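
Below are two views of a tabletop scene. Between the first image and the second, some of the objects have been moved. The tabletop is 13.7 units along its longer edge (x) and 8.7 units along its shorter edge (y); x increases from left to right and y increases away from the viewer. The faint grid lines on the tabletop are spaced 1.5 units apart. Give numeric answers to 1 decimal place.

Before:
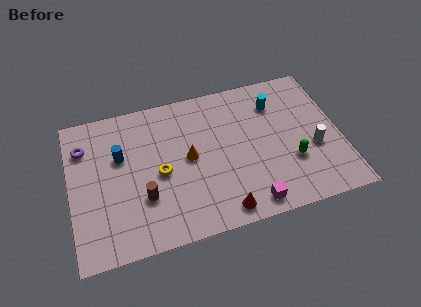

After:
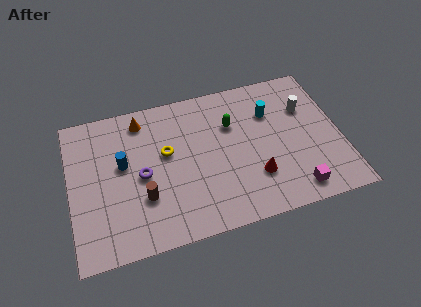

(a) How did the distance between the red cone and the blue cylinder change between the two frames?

+0.4

They were about 6.6 units apart before and 7.0 after — 0.4 units further apart.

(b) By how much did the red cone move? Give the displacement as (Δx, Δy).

(1.8, 1.5)

The red cone started near (7.4, 1.0) and ended near (9.2, 2.5).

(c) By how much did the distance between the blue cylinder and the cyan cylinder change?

-0.4

They were about 8.1 units apart before and 7.7 after — 0.4 units closer together.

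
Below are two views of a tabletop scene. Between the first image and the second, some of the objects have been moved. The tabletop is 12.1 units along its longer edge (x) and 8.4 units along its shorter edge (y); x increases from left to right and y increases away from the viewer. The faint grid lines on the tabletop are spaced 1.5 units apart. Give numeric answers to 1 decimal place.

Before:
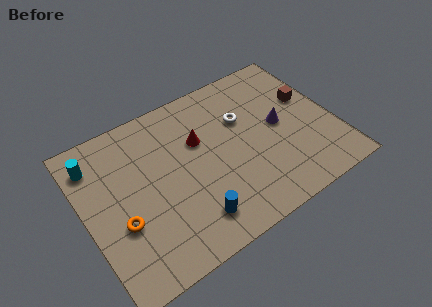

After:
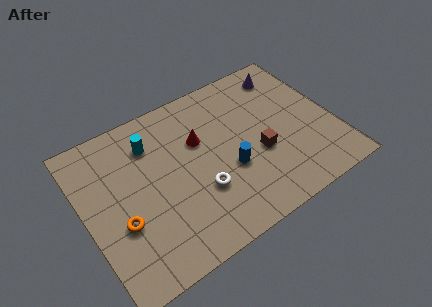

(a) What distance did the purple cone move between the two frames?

2.8

From (9.5, 4.3) to (10.4, 7.0), the purple cone covered √(0.9² + 2.7²) ≈ 2.8 units.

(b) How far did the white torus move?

3.7

From (7.9, 5.5) to (5.3, 2.8), the white torus covered √(2.6² + 2.7²) ≈ 3.7 units.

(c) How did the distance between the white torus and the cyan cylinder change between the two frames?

-3.2

Before: roughly 7.2 units apart; after: 4.0. That's 3.2 units closer together.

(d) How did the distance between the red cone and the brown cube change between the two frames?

-2.1

Before: roughly 5.4 units apart; after: 3.3. That's 2.1 units closer together.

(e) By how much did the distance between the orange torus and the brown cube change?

-3.0

Before: roughly 9.8 units apart; after: 6.8. That's 3.0 units closer together.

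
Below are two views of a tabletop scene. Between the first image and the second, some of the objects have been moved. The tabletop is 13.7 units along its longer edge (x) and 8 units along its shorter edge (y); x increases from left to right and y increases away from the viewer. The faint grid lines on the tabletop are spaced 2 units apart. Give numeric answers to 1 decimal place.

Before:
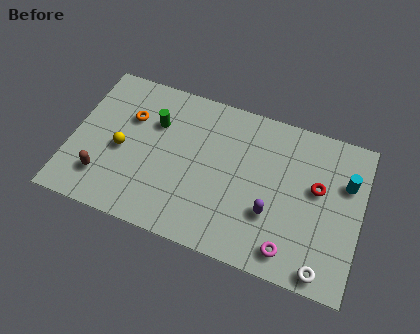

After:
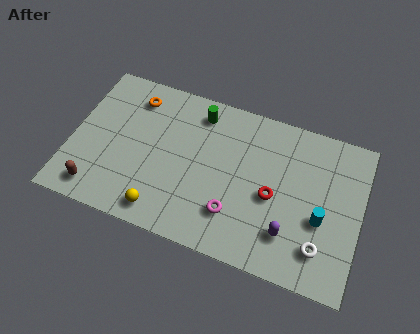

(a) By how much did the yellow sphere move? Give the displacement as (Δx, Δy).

(2.2, -2.5)

The yellow sphere started near (2.4, 3.6) and ended near (4.6, 1.1).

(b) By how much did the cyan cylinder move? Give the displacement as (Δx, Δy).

(-1.0, -2.2)

From the two frames, the cyan cylinder sits at roughly (12.9, 5.4) before and (11.9, 3.2) after.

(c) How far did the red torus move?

2.3

From (11.6, 4.7) to (9.6, 3.6), the red torus covered √(2.0² + 1.1²) ≈ 2.3 units.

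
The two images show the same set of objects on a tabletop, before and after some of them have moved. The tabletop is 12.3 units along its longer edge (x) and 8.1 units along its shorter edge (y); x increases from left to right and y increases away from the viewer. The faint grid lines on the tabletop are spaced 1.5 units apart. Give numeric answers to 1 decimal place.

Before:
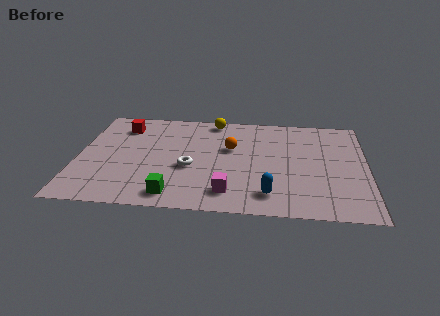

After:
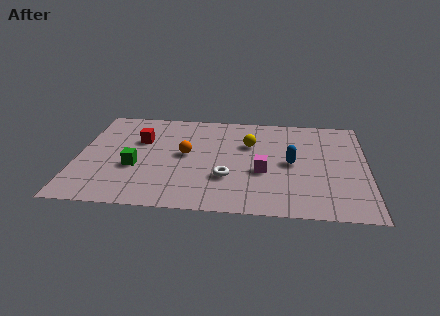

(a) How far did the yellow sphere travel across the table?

2.5

The yellow sphere moved from about (5.7, 7.3) to (7.3, 5.4), a distance of √(1.6² + 1.9²) ≈ 2.5.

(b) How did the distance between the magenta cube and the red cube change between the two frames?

-1.1

Before: roughly 6.8 units apart; after: 5.7. That's 1.1 units closer together.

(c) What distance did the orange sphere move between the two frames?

2.0

From (6.5, 5.0) to (4.6, 4.3), the orange sphere covered √(1.9² + 0.7²) ≈ 2.0 units.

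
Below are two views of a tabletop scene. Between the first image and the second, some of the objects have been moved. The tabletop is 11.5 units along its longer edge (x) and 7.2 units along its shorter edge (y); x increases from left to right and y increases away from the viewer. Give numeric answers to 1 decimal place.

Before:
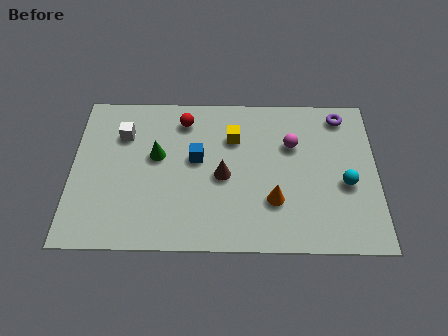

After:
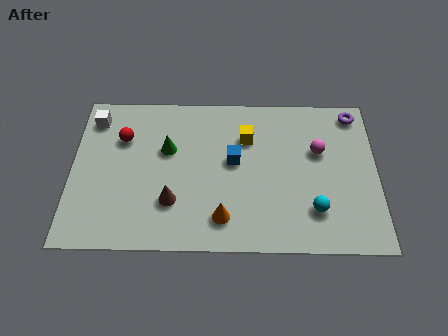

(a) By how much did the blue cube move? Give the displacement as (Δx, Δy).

(1.4, -0.1)

From the two frames, the blue cube sits at roughly (4.7, 4.1) before and (6.1, 4.0) after.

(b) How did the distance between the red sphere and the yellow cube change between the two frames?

+2.6

The distance was about 2.1 in the first image and 4.7 in the second, so they moved 2.6 units further apart.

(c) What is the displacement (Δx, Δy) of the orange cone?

(-1.9, -0.8)

From the two frames, the orange cone sits at roughly (7.6, 2.2) before and (5.7, 1.4) after.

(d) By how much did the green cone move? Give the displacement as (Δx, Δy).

(0.4, 0.3)

The green cone started near (3.2, 4.2) and ended near (3.6, 4.5).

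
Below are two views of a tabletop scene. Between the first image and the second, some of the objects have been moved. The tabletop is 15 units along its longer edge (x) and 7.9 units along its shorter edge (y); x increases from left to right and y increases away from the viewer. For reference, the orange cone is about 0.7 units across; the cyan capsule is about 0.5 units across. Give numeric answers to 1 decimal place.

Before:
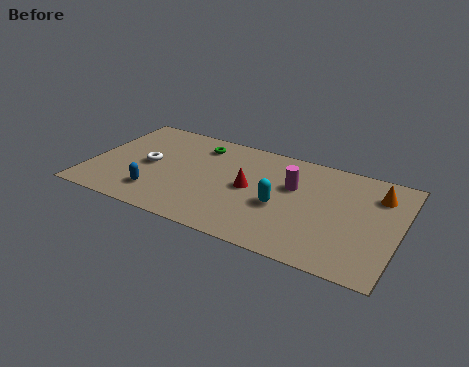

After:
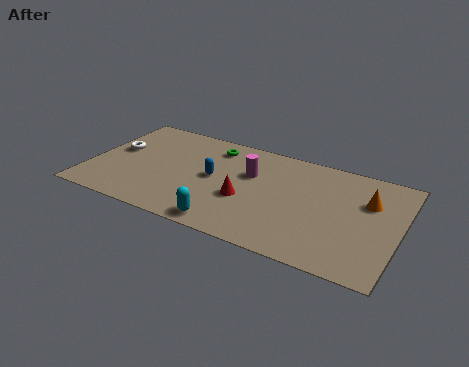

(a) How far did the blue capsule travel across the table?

3.4

The blue capsule was near (3.5, 1.8) before and (6.0, 4.1) after, so it travelled √(2.5² + 2.3²) ≈ 3.4 units.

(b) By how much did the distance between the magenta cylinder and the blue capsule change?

-5.1

The distance was about 7.1 in the first image and 2.0 in the second, so they moved 5.1 units closer together.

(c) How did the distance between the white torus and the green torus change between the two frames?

+1.7

Before: roughly 3.3 units apart; after: 5.0. That's 1.7 units further apart.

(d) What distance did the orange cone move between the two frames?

0.8

From (13.8, 6.0) to (13.4, 5.3), the orange cone covered √(0.4² + 0.7²) ≈ 0.8 units.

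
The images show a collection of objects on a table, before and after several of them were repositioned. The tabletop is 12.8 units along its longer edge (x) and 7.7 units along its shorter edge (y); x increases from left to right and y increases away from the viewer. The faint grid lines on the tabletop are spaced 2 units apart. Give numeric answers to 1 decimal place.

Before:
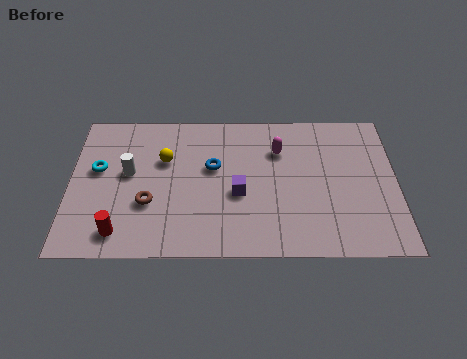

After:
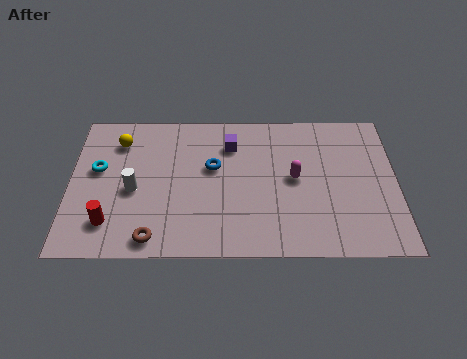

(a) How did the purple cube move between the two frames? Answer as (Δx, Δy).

(-0.3, 2.6)

The purple cube was at about (6.6, 3.2) and moved to about (6.3, 5.8).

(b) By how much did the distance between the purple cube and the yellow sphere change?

+1.0

Before: roughly 3.4 units apart; after: 4.4. That's 1.0 units further apart.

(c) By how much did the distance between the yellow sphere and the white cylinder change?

+1.1

The distance was about 1.6 in the first image and 2.7 in the second, so they moved 1.1 units further apart.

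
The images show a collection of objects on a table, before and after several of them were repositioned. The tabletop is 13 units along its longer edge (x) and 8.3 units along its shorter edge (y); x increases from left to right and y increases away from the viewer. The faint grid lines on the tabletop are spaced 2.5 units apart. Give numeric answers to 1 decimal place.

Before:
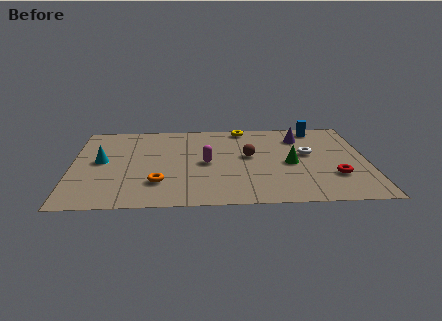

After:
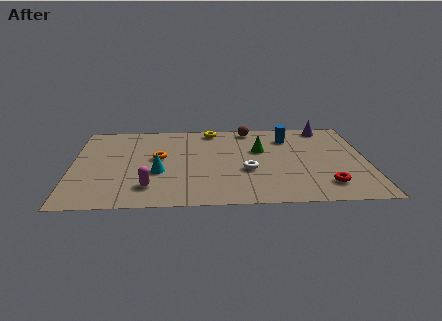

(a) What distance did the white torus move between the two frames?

3.1

From (10.4, 4.7) to (7.7, 3.2), the white torus covered √(2.7² + 1.5²) ≈ 3.1 units.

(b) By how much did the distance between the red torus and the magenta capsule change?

+1.9

They were about 5.8 units apart before and 7.7 after — 1.9 units further apart.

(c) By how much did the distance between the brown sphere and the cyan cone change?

-0.6

The distance was about 6.5 in the first image and 5.9 in the second, so they moved 0.6 units closer together.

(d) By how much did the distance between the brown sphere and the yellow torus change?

-1.2

The distance was about 2.9 in the first image and 1.7 in the second, so they moved 1.2 units closer together.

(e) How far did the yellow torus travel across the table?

1.4

From (7.6, 7.5) to (6.2, 7.4), the yellow torus covered √(1.4² + 0.1²) ≈ 1.4 units.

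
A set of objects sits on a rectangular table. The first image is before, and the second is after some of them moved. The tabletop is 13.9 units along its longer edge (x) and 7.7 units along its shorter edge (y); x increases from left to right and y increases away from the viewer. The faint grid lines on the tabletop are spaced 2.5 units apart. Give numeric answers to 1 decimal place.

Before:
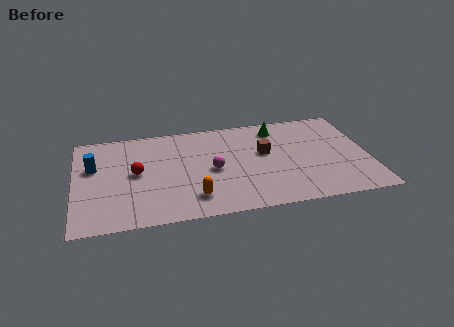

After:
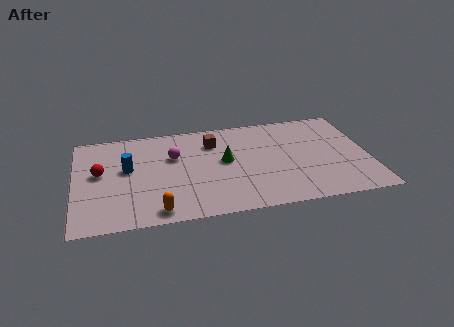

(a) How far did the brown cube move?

2.7

The brown cube moved from about (9.0, 4.5) to (6.6, 5.8), a distance of √(2.4² + 1.3²) ≈ 2.7.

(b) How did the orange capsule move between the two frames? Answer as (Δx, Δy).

(-1.7, -0.7)

From the two frames, the orange capsule sits at roughly (5.5, 1.6) before and (3.8, 0.9) after.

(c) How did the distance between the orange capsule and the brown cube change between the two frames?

+1.1

The distance was about 4.5 in the first image and 5.6 in the second, so they moved 1.1 units further apart.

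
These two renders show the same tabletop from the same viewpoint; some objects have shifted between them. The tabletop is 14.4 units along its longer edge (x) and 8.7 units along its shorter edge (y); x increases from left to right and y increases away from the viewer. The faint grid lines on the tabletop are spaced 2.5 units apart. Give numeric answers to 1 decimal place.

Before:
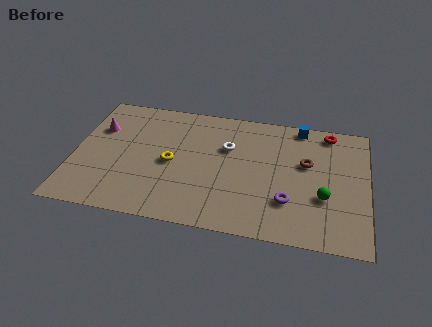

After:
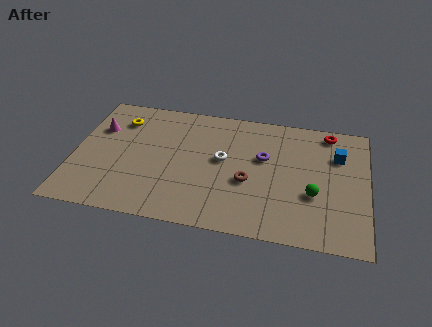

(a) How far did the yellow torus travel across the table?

3.7

From (4.8, 4.1) to (2.1, 6.7), the yellow torus covered √(2.7² + 2.6²) ≈ 3.7 units.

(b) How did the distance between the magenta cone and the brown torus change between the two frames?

-2.4

They were about 10.3 units apart before and 7.9 after — 2.4 units closer together.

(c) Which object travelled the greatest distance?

the yellow torus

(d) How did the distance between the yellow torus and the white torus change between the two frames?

+2.4

Before: roughly 3.1 units apart; after: 5.5. That's 2.4 units further apart.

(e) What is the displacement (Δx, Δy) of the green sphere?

(-0.5, 0.1)

The green sphere started near (12.3, 3.1) and ended near (11.8, 3.2).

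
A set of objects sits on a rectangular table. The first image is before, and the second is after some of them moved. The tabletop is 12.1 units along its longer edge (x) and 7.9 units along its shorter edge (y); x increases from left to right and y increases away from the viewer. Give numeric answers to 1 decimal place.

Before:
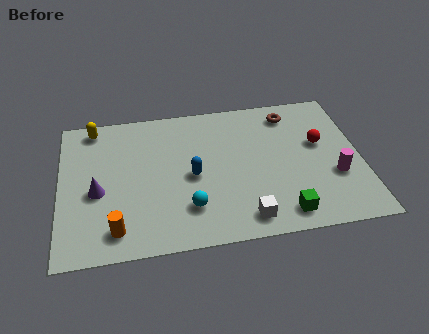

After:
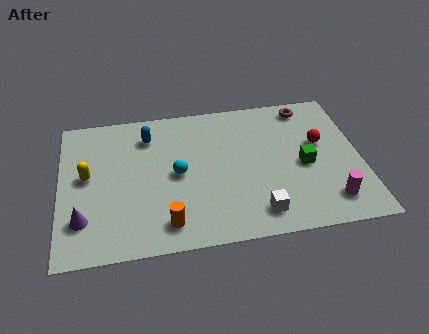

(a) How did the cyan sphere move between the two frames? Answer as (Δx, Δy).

(-0.4, 1.9)

From the two frames, the cyan sphere sits at roughly (5.1, 2.0) before and (4.7, 3.9) after.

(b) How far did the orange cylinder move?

2.0

The orange cylinder moved from about (2.2, 1.3) to (4.2, 1.3), a distance of √(2.0² + 0.0²) ≈ 2.0.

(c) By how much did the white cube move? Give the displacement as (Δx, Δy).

(0.5, 0.2)

The white cube started near (7.3, 1.1) and ended near (7.8, 1.3).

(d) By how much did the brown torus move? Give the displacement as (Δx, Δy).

(0.7, 0.3)

The brown torus was at about (9.4, 6.6) and moved to about (10.1, 6.9).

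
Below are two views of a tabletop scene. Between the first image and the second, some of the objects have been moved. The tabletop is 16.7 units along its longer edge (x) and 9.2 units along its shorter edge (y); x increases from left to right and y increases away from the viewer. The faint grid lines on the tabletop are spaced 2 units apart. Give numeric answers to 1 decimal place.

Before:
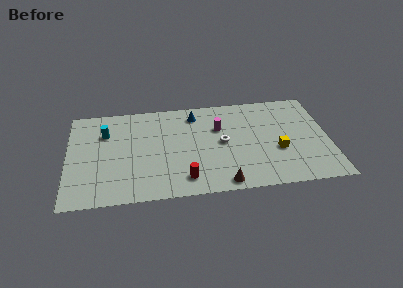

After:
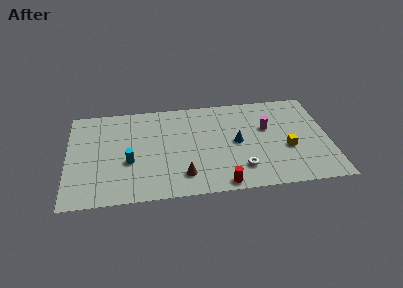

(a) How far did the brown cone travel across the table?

2.7

The brown cone was near (9.8, 0.9) before and (7.3, 1.9) after, so it travelled √(2.5² + 1.0²) ≈ 2.7 units.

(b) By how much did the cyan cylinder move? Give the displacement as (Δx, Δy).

(1.5, -2.9)

The cyan cylinder was at about (2.4, 6.5) and moved to about (3.9, 3.6).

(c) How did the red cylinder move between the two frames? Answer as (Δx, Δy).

(2.3, -0.8)

The red cylinder was at about (7.4, 1.6) and moved to about (9.7, 0.8).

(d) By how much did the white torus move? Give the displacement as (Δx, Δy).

(1.1, -2.6)

From the two frames, the white torus sits at roughly (9.9, 4.7) before and (11.0, 2.1) after.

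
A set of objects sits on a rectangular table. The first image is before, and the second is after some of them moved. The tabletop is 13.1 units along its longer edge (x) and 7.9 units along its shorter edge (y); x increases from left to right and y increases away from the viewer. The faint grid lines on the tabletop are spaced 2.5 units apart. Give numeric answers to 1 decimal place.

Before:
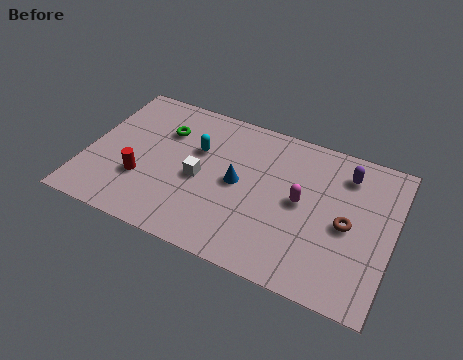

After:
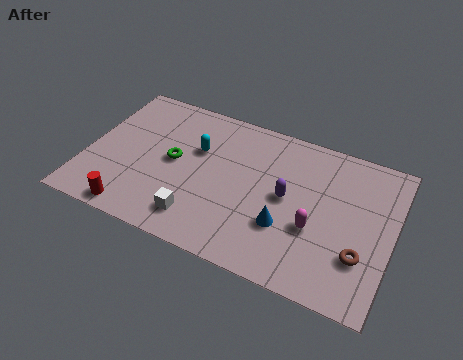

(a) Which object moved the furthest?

the purple capsule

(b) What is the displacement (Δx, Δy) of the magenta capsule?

(0.7, -1.1)

The magenta capsule started near (9.2, 4.1) and ended near (9.9, 3.0).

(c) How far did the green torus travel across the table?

1.6

The green torus was near (3.1, 5.6) before and (3.7, 4.1) after, so it travelled √(0.6² + 1.5²) ≈ 1.6 units.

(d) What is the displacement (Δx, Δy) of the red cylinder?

(-0.1, -1.8)

From the two frames, the red cylinder sits at roughly (2.5, 2.6) before and (2.4, 0.8) after.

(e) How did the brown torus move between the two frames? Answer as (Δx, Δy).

(0.7, -1.3)

From the two frames, the brown torus sits at roughly (11.2, 3.7) before and (11.9, 2.4) after.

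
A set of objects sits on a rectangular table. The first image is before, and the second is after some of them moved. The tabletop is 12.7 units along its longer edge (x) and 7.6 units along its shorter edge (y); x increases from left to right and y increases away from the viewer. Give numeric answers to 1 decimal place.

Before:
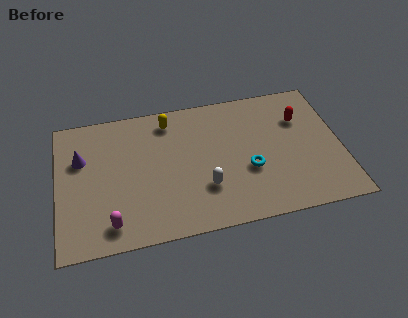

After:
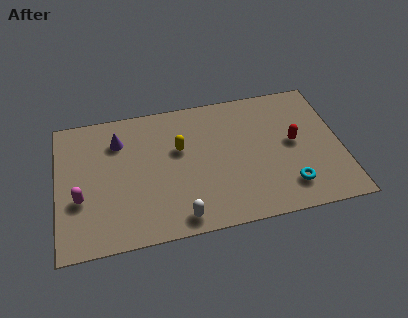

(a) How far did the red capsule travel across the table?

1.4

The red capsule moved from about (11.0, 5.3) to (10.6, 4.0), a distance of √(0.4² + 1.3²) ≈ 1.4.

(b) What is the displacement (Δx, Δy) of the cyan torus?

(1.7, -1.3)

The cyan torus was at about (8.5, 2.9) and moved to about (10.2, 1.6).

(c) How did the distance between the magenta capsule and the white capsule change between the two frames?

+0.4

They were about 4.3 units apart before and 4.7 after — 0.4 units further apart.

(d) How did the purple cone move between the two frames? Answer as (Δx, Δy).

(1.7, 0.7)

The purple cone was at about (1.1, 5.0) and moved to about (2.8, 5.7).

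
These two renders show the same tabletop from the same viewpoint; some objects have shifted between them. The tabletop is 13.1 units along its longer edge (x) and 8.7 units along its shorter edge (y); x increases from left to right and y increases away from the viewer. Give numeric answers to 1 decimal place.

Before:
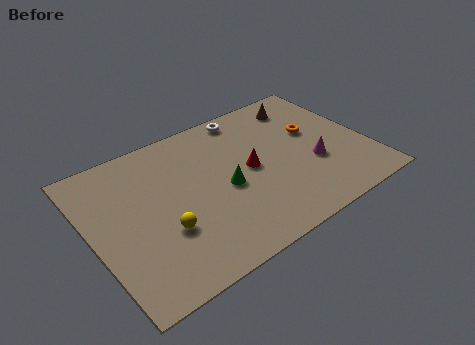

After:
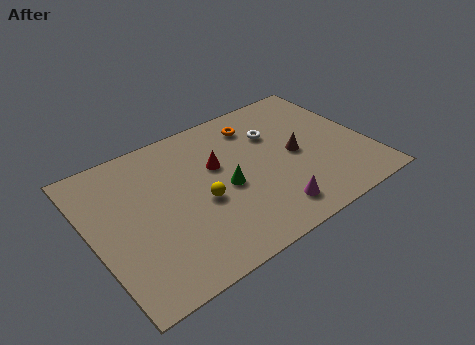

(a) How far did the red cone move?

1.7

From (7.5, 4.4) to (6.1, 5.4), the red cone covered √(1.4² + 1.0²) ≈ 1.7 units.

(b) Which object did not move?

the green cone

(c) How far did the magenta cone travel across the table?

3.0

The magenta cone was near (10.4, 3.2) before and (7.9, 1.5) after, so it travelled √(2.5² + 1.7²) ≈ 3.0 units.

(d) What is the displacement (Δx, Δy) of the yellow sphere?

(1.9, 0.7)

The yellow sphere started near (3.1, 3.0) and ended near (5.0, 3.7).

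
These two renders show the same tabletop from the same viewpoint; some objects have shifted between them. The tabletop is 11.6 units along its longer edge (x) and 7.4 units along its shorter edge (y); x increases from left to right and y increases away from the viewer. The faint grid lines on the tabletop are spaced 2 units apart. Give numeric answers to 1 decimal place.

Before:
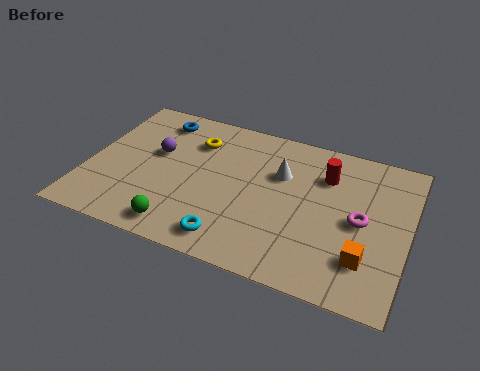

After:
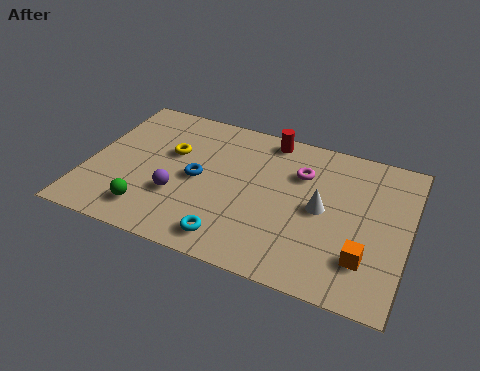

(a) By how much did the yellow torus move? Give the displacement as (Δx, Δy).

(-0.8, -0.9)

The yellow torus was at about (3.7, 5.5) and moved to about (2.9, 4.6).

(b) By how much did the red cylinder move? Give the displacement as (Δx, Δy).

(-2.2, 1.2)

The red cylinder was at about (8.5, 5.4) and moved to about (6.3, 6.6).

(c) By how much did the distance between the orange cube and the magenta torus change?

+2.5

Before: roughly 1.7 units apart; after: 4.2. That's 2.5 units further apart.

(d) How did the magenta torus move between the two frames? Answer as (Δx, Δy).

(-2.3, 1.6)

The magenta torus started near (9.9, 3.6) and ended near (7.6, 5.2).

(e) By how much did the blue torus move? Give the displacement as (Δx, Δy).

(1.8, -2.6)

From the two frames, the blue torus sits at roughly (2.2, 6.2) before and (4.0, 3.6) after.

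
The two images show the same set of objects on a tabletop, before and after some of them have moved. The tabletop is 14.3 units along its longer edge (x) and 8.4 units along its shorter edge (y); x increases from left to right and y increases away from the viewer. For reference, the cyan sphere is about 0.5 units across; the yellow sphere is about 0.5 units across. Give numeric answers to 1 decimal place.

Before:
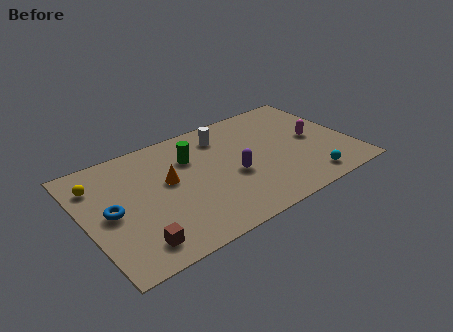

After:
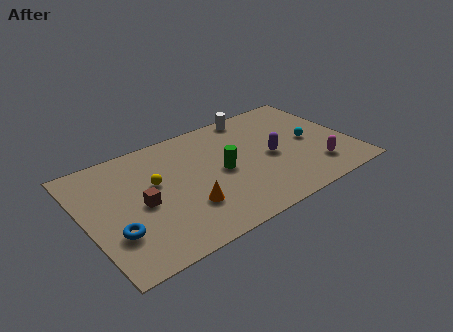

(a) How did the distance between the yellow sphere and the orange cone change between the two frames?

-1.1

The distance was about 3.9 in the first image and 2.8 in the second, so they moved 1.1 units closer together.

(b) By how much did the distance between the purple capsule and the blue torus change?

+2.3

Before: roughly 6.5 units apart; after: 8.8. That's 2.3 units further apart.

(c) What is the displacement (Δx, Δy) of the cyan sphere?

(0.7, 2.9)

The cyan sphere was at about (11.5, 1.2) and moved to about (12.2, 4.1).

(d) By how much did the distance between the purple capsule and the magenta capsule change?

-1.8

Before: roughly 4.7 units apart; after: 2.9. That's 1.8 units closer together.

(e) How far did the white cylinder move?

2.1

From (7.8, 6.7) to (9.7, 7.6), the white cylinder covered √(1.9² + 0.9²) ≈ 2.1 units.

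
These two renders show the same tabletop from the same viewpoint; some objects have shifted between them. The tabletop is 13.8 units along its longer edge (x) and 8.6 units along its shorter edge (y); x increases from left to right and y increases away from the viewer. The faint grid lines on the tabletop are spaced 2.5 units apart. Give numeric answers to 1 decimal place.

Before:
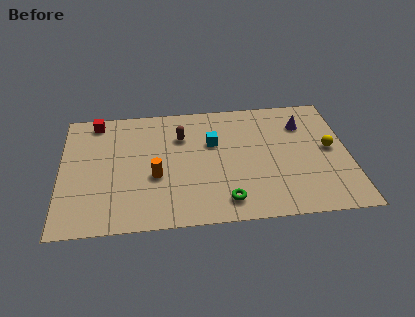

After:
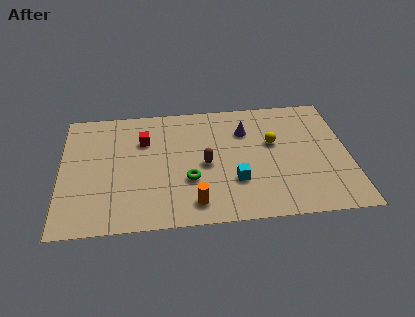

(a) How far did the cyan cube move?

3.0

From (7.3, 5.5) to (8.3, 2.7), the cyan cube covered √(1.0² + 2.8²) ≈ 3.0 units.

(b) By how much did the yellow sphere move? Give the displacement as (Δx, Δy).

(-2.7, 0.7)

From the two frames, the yellow sphere sits at roughly (12.9, 4.5) before and (10.2, 5.2) after.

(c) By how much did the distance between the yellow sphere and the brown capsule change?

-3.8

Before: roughly 7.3 units apart; after: 3.5. That's 3.8 units closer together.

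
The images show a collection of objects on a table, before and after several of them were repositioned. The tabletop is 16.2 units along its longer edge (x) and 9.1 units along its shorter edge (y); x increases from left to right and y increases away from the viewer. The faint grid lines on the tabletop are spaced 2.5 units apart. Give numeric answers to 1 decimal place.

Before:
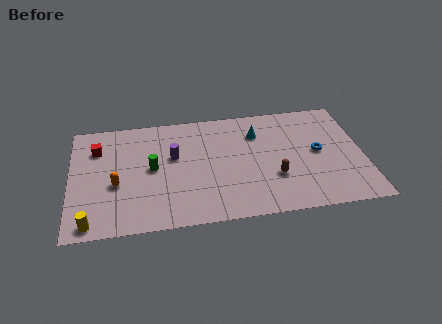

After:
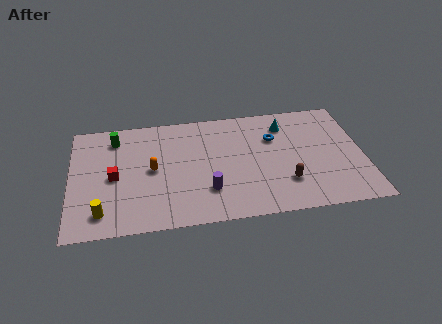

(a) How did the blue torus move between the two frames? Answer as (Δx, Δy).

(-2.4, 1.5)

The blue torus started near (13.7, 4.7) and ended near (11.3, 6.2).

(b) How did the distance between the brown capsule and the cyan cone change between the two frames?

+0.9

The distance was about 3.8 in the first image and 4.7 in the second, so they moved 0.9 units further apart.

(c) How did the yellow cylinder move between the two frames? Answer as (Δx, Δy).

(0.6, 0.7)

The yellow cylinder was at about (1.1, 0.9) and moved to about (1.7, 1.6).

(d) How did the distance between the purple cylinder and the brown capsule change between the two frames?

-1.7

Before: roughly 6.0 units apart; after: 4.3. That's 1.7 units closer together.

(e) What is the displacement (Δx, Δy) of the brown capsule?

(0.6, -0.5)

The brown capsule started near (11.2, 3.0) and ended near (11.8, 2.5).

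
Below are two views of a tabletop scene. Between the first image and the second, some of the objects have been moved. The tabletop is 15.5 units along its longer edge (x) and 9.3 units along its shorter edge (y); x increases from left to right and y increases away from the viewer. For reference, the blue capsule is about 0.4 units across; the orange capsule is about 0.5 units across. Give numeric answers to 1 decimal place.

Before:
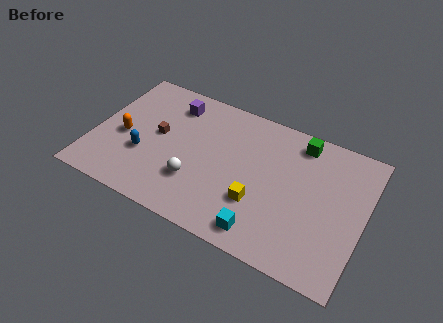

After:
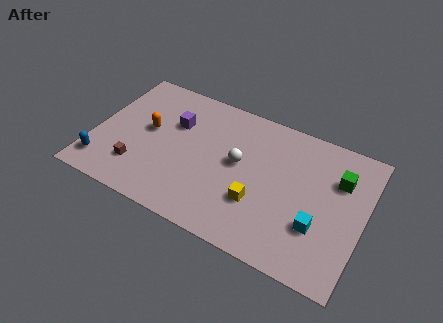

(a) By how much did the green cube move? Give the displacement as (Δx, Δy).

(2.4, -1.5)

The green cube started near (11.5, 8.0) and ended near (13.9, 6.5).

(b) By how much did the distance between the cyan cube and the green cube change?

-3.2

They were about 6.8 units apart before and 3.6 after — 3.2 units closer together.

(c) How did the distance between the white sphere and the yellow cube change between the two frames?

-1.1

They were about 3.6 units apart before and 2.5 after — 1.1 units closer together.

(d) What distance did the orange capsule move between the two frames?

1.6

The orange capsule was near (1.7, 4.1) before and (3.0, 5.1) after, so it travelled √(1.3² + 1.0²) ≈ 1.6 units.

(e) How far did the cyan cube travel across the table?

3.4

From (10.2, 1.3) to (13.1, 3.0), the cyan cube covered √(2.9² + 1.7²) ≈ 3.4 units.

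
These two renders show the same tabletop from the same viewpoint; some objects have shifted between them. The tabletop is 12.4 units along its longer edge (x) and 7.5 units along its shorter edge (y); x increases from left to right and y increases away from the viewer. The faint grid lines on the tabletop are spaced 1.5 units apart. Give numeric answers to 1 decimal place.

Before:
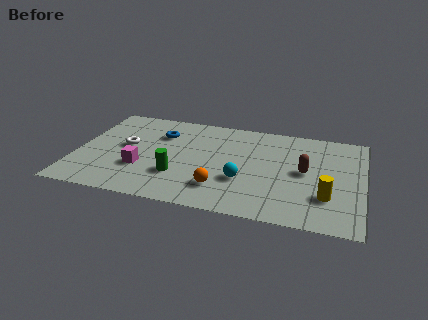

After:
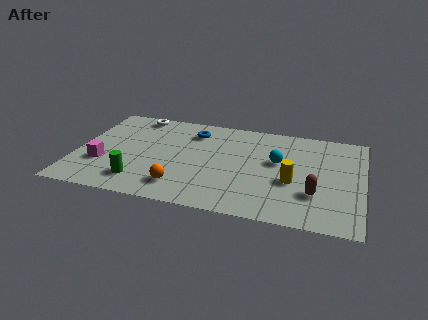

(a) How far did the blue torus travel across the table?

1.5

From (3.5, 5.4) to (4.9, 5.9), the blue torus covered √(1.4² + 0.5²) ≈ 1.5 units.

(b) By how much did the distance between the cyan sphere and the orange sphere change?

+3.7

They were about 1.2 units apart before and 4.9 after — 3.7 units further apart.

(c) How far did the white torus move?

2.6

From (2.1, 4.1) to (2.3, 6.7), the white torus covered √(0.2² + 2.6²) ≈ 2.6 units.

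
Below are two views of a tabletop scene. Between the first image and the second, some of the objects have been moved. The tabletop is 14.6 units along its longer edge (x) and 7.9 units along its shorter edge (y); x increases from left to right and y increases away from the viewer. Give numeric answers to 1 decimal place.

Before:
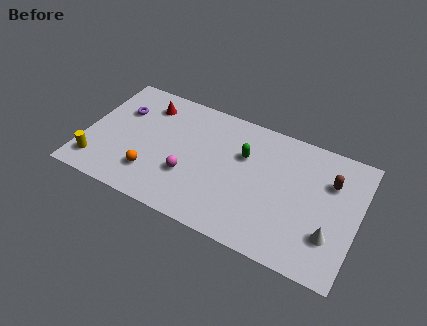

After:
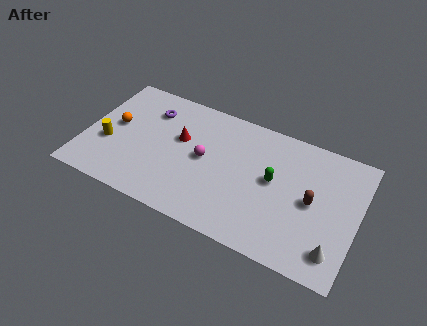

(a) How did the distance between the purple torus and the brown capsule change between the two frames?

-2.1

Before: roughly 11.3 units apart; after: 9.2. That's 2.1 units closer together.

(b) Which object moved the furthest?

the orange sphere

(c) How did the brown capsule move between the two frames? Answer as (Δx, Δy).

(-0.8, -1.6)

The brown capsule started near (13.0, 5.5) and ended near (12.2, 3.9).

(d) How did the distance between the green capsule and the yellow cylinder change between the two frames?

+0.5

They were about 8.4 units apart before and 8.9 after — 0.5 units further apart.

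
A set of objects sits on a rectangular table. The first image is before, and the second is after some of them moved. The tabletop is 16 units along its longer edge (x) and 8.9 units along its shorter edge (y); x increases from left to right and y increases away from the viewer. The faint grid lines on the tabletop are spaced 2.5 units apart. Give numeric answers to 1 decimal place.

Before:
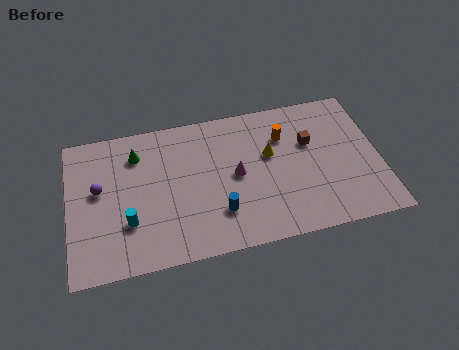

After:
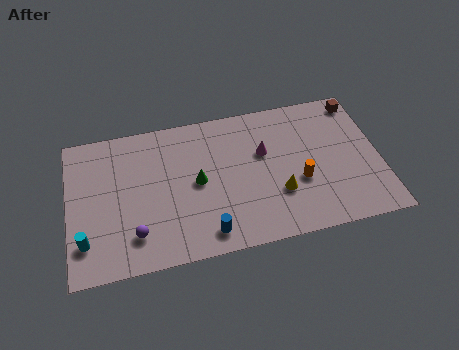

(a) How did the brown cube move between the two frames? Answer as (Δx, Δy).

(2.7, 2.1)

The brown cube was at about (12.5, 5.7) and moved to about (15.2, 7.8).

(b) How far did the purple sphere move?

3.5

From (1.6, 5.1) to (3.3, 2.0), the purple sphere covered √(1.7² + 3.1²) ≈ 3.5 units.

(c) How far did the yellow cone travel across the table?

2.5

The yellow cone was near (10.4, 5.4) before and (10.7, 2.9) after, so it travelled √(0.3² + 2.5²) ≈ 2.5 units.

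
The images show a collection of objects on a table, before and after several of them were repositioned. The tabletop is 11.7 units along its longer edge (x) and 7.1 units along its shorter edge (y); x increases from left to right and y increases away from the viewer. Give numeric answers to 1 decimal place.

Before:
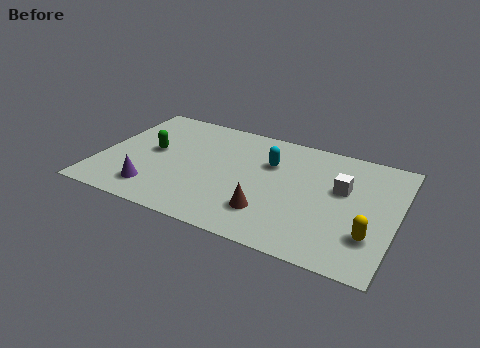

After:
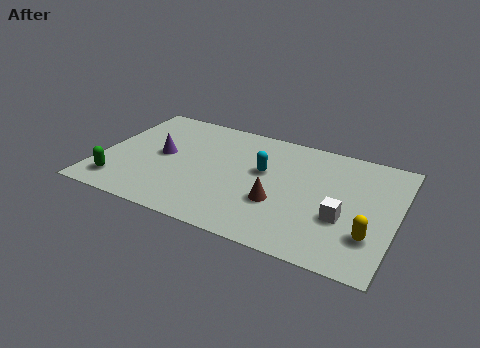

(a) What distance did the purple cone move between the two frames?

2.3

The purple cone was near (2.4, 1.4) before and (2.4, 3.7) after, so it travelled √(0.0² + 2.3²) ≈ 2.3 units.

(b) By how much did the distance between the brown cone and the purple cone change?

+0.4

They were about 4.5 units apart before and 4.9 after — 0.4 units further apart.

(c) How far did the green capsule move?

2.7

From (2.0, 3.8) to (1.0, 1.3), the green capsule covered √(1.0² + 2.5²) ≈ 2.7 units.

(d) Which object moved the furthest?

the green capsule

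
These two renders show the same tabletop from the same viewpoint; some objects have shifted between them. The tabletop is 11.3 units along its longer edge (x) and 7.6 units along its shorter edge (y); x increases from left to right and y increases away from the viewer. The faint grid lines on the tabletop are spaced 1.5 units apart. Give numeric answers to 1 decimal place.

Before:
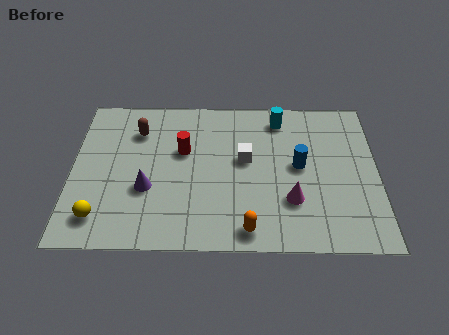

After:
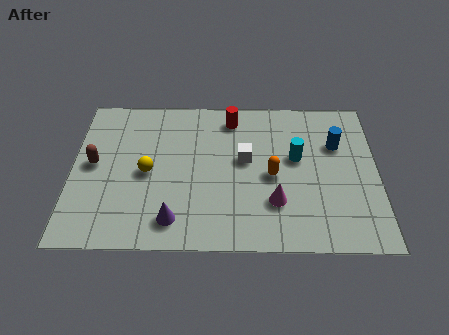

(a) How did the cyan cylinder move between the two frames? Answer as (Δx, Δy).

(0.6, -2.0)

From the two frames, the cyan cylinder sits at roughly (7.7, 6.4) before and (8.3, 4.4) after.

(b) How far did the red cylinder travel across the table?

2.5

The red cylinder was near (4.1, 4.7) before and (5.9, 6.4) after, so it travelled √(1.8² + 1.7²) ≈ 2.5 units.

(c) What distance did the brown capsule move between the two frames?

2.3

The brown capsule was near (2.4, 5.7) before and (0.8, 4.0) after, so it travelled √(1.6² + 1.7²) ≈ 2.3 units.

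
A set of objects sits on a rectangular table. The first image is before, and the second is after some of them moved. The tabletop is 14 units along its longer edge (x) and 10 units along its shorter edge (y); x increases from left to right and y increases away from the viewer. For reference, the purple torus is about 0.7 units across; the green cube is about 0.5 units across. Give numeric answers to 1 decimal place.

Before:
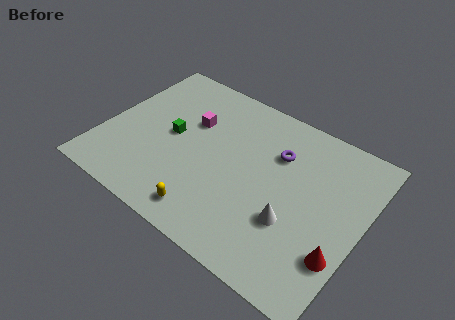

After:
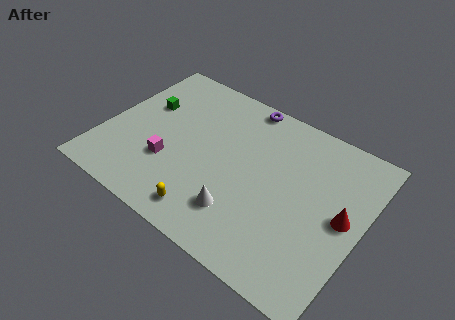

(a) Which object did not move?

the yellow capsule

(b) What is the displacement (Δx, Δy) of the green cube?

(-1.8, 1.2)

The green cube started near (3.6, 5.1) and ended near (1.8, 6.3).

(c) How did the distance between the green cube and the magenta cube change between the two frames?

+2.0

The distance was about 1.6 in the first image and 3.6 in the second, so they moved 2.0 units further apart.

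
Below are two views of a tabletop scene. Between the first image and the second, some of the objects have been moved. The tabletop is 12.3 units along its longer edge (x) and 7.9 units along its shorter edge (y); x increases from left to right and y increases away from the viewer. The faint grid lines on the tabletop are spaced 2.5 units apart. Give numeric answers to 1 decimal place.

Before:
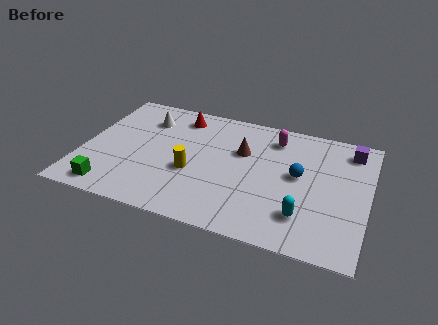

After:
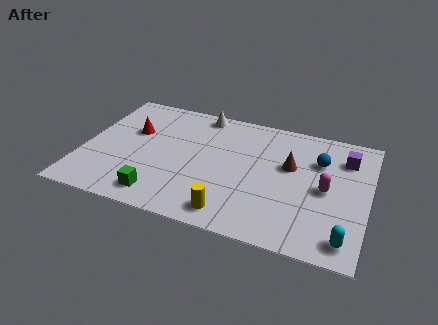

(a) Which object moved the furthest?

the magenta capsule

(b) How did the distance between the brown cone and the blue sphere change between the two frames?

-1.2

They were about 2.6 units apart before and 1.4 after — 1.2 units closer together.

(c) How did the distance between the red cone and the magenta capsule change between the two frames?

+4.4

Before: roughly 4.2 units apart; after: 8.6. That's 4.4 units further apart.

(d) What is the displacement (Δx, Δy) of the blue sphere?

(0.8, 1.2)

The blue sphere started near (9.3, 4.3) and ended near (10.1, 5.5).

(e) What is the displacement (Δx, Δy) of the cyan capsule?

(1.8, -0.8)

The cyan capsule was at about (9.7, 1.9) and moved to about (11.5, 1.1).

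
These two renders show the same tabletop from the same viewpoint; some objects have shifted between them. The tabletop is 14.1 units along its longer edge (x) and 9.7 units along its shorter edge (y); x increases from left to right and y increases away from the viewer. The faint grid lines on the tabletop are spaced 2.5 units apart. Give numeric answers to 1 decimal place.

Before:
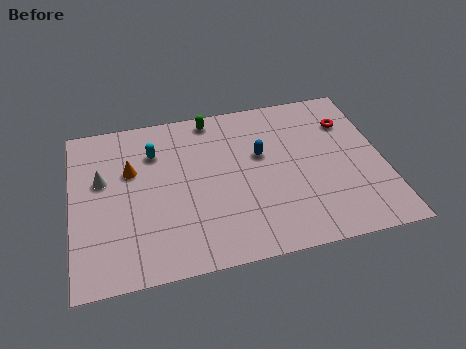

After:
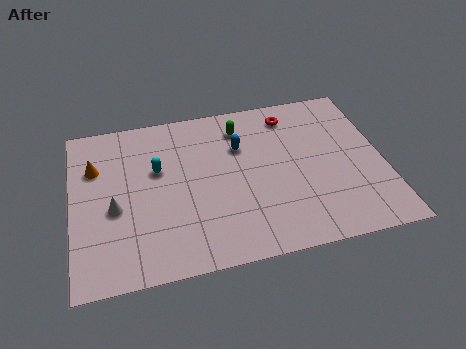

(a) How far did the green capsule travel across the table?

1.6

The green capsule was near (6.5, 8.7) before and (7.8, 7.8) after, so it travelled √(1.3² + 0.9²) ≈ 1.6 units.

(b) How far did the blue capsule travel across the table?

1.1

The blue capsule moved from about (8.6, 5.9) to (7.7, 6.6), a distance of √(0.9² + 0.7²) ≈ 1.1.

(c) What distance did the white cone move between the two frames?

1.9

From (1.4, 5.9) to (1.9, 4.1), the white cone covered √(0.5² + 1.8²) ≈ 1.9 units.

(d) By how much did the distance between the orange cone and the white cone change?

+1.4

The distance was about 1.3 in the first image and 2.7 in the second, so they moved 1.4 units further apart.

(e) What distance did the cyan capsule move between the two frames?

1.1

From (3.8, 7.1) to (3.9, 6.0), the cyan capsule covered √(0.1² + 1.1²) ≈ 1.1 units.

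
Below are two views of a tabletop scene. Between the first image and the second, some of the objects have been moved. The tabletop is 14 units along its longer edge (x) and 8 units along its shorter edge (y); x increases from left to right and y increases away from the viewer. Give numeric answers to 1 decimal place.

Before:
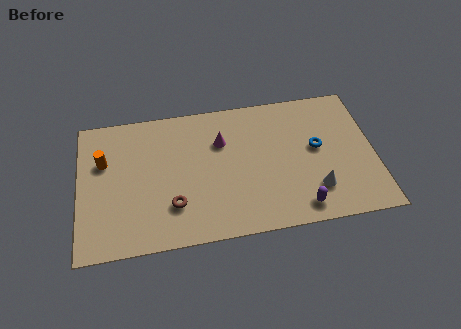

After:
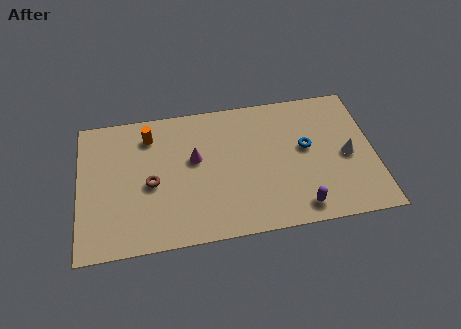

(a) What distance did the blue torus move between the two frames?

0.5

The blue torus was near (11.3, 4.4) before and (10.8, 4.5) after, so it travelled √(0.5² + 0.1²) ≈ 0.5 units.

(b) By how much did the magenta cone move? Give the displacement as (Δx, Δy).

(-1.3, -0.8)

The magenta cone was at about (6.8, 5.5) and moved to about (5.5, 4.7).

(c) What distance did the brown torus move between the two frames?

1.7

The brown torus moved from about (4.4, 2.2) to (3.4, 3.6), a distance of √(1.0² + 1.4²) ≈ 1.7.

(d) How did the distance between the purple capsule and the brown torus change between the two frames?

+1.3

The distance was about 6.0 in the first image and 7.3 in the second, so they moved 1.3 units further apart.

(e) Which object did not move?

the purple capsule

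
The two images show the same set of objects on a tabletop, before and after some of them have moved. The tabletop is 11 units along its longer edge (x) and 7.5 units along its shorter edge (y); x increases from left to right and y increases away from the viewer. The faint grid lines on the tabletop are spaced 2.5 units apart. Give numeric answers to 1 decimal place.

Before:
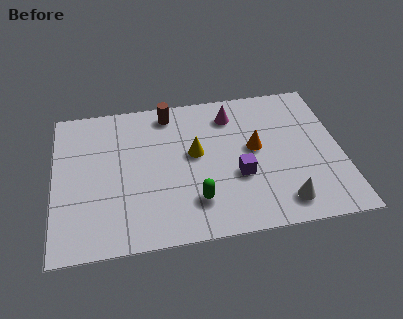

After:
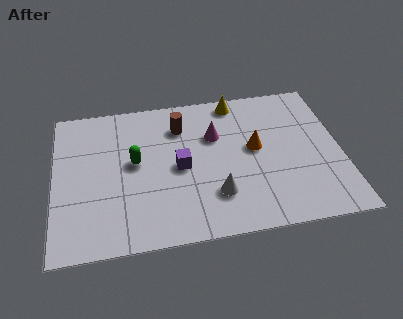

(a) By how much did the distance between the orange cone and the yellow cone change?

+0.4

The distance was about 2.3 in the first image and 2.7 in the second, so they moved 0.4 units further apart.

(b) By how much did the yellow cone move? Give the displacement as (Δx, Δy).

(1.7, 2.5)

From the two frames, the yellow cone sits at roughly (5.4, 4.2) before and (7.1, 6.7) after.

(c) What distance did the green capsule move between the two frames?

3.2

From (5.3, 1.8) to (3.1, 4.1), the green capsule covered √(2.2² + 2.3²) ≈ 3.2 units.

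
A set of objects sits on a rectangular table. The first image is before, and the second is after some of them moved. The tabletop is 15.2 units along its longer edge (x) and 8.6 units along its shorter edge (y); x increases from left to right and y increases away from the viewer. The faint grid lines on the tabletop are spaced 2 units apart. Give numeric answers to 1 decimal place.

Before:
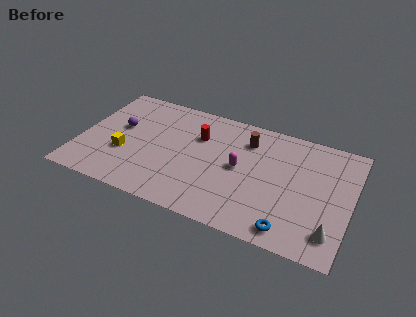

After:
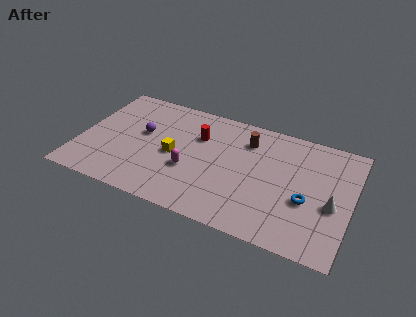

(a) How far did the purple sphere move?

1.3

The purple sphere moved from about (2.1, 5.0) to (3.4, 5.0), a distance of √(1.3² + 0.0²) ≈ 1.3.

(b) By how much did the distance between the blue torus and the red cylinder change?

-0.6

They were about 7.4 units apart before and 6.8 after — 0.6 units closer together.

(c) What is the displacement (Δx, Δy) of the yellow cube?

(2.7, 0.9)

The yellow cube started near (2.6, 3.1) and ended near (5.3, 4.0).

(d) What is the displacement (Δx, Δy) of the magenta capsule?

(-2.7, -1.2)

The magenta capsule was at about (9.0, 4.4) and moved to about (6.3, 3.2).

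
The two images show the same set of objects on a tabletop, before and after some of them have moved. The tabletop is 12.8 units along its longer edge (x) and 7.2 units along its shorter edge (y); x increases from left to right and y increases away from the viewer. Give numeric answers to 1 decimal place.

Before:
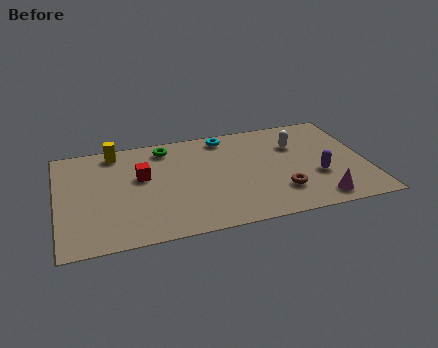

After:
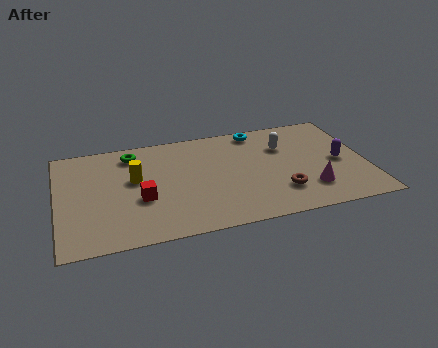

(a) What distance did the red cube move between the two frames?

1.5

The red cube moved from about (3.5, 4.3) to (3.4, 2.8), a distance of √(0.1² + 1.5²) ≈ 1.5.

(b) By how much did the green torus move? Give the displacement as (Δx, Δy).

(-1.4, -0.1)

The green torus started near (4.6, 6.1) and ended near (3.2, 6.0).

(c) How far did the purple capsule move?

1.3

The purple capsule was near (10.7, 2.6) before and (11.7, 3.4) after, so it travelled √(1.0² + 0.8²) ≈ 1.3 units.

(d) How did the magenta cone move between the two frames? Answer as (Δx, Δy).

(-0.3, 0.8)

From the two frames, the magenta cone sits at roughly (10.6, 1.0) before and (10.3, 1.8) after.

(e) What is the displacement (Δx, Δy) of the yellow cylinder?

(0.7, -2.1)

The yellow cylinder started near (2.5, 6.3) and ended near (3.2, 4.2).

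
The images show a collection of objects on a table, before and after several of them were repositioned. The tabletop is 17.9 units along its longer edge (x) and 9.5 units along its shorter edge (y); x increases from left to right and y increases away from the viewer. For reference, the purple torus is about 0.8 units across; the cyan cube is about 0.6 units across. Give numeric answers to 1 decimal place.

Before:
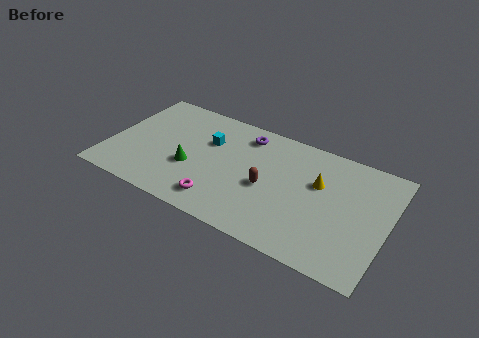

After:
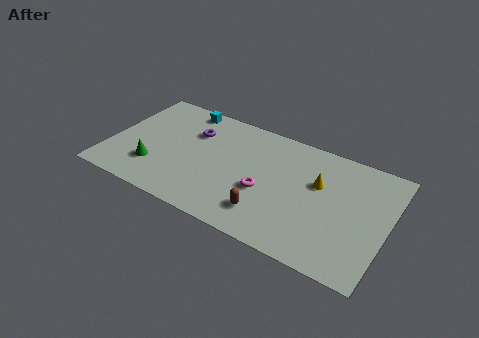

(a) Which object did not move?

the yellow cone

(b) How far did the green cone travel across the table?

2.5

The green cone moved from about (5.4, 3.6) to (3.1, 2.6), a distance of √(2.3² + 1.0²) ≈ 2.5.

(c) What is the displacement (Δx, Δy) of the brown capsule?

(0.3, -2.1)

The brown capsule was at about (10.3, 4.2) and moved to about (10.6, 2.1).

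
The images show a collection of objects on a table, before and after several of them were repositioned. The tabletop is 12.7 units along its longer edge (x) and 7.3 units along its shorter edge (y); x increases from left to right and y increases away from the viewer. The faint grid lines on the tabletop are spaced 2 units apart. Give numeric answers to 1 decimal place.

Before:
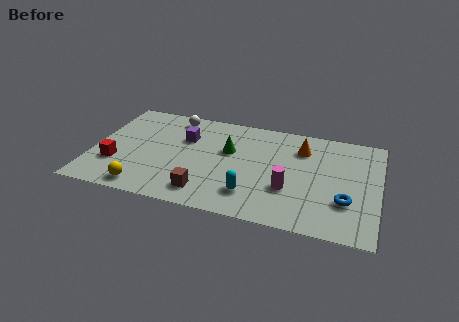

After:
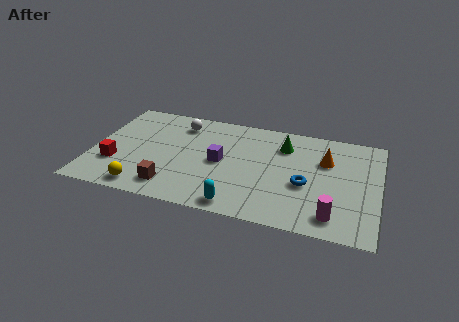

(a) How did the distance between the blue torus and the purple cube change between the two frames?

-3.9

Before: roughly 7.7 units apart; after: 3.8. That's 3.9 units closer together.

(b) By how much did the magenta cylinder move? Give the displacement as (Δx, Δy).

(2.0, -1.3)

From the two frames, the magenta cylinder sits at roughly (8.8, 2.5) before and (10.8, 1.2) after.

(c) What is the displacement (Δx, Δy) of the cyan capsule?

(-0.5, -0.9)

The cyan capsule was at about (7.2, 1.7) and moved to about (6.7, 0.8).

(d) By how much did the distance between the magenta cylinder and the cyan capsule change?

+2.3

Before: roughly 1.8 units apart; after: 4.1. That's 2.3 units further apart.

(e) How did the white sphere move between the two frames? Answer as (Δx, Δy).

(0.3, -0.4)

The white sphere was at about (3.4, 6.3) and moved to about (3.7, 5.9).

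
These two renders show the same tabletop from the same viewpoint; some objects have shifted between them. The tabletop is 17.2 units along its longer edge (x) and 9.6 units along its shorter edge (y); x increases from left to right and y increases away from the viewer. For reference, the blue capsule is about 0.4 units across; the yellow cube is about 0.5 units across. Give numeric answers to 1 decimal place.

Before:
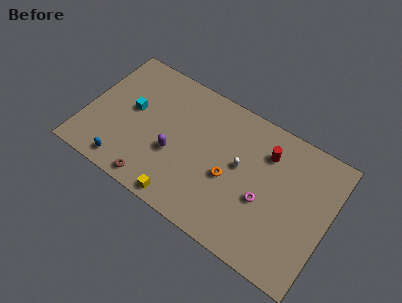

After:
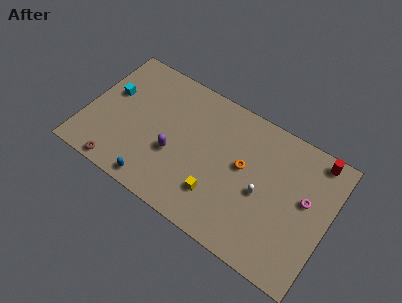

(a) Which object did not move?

the purple capsule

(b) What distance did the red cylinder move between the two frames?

3.6

The red cylinder moved from about (12.5, 7.2) to (15.8, 8.6), a distance of √(3.3² + 1.4²) ≈ 3.6.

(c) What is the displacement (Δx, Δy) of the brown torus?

(-2.4, -0.2)

The brown torus started near (5.4, 1.0) and ended near (3.0, 0.8).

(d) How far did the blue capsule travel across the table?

2.2

The blue capsule moved from about (3.3, 1.2) to (5.5, 1.0), a distance of √(2.2² + 0.2²) ≈ 2.2.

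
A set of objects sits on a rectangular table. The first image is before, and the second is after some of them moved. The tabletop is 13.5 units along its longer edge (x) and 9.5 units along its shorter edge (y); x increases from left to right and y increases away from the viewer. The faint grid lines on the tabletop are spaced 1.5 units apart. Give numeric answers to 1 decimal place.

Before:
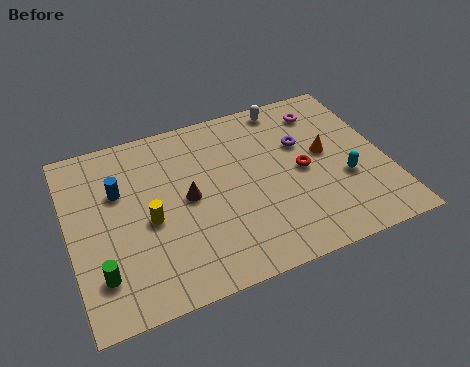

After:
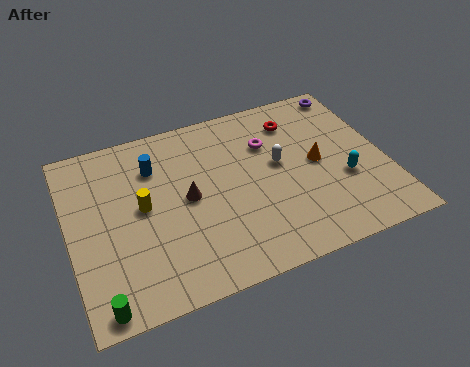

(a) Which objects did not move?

the brown cone and the cyan capsule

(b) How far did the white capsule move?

3.3

From (9.7, 8.5) to (9.0, 5.3), the white capsule covered √(0.7² + 3.2²) ≈ 3.3 units.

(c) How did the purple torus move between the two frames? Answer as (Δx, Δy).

(2.5, 2.4)

From the two frames, the purple torus sits at roughly (10.1, 6.1) before and (12.6, 8.5) after.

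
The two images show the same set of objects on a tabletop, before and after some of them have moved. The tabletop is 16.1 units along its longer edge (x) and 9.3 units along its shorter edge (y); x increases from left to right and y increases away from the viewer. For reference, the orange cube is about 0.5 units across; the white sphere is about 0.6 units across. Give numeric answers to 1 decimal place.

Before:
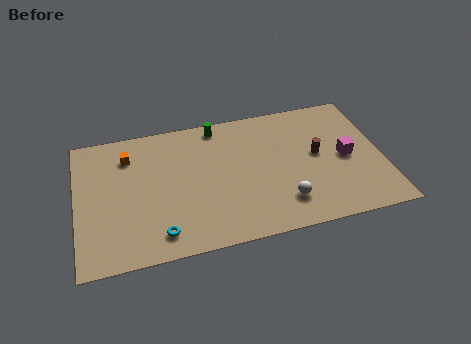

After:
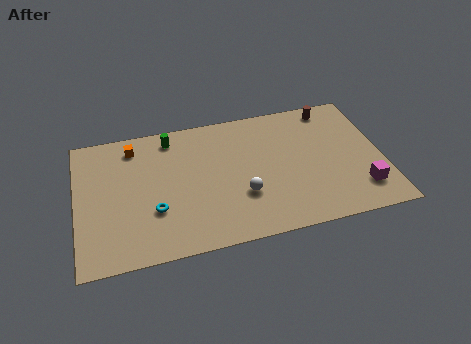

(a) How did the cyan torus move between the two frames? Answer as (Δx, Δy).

(-0.2, 1.6)

From the two frames, the cyan torus sits at roughly (4.2, 1.5) before and (4.0, 3.1) after.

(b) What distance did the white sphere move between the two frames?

2.3

The white sphere was near (10.7, 2.1) before and (8.6, 3.1) after, so it travelled √(2.1² + 1.0²) ≈ 2.3 units.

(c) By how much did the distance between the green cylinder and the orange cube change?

-2.9

The distance was about 4.9 in the first image and 2.0 in the second, so they moved 2.9 units closer together.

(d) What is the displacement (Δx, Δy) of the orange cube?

(0.3, 0.6)

From the two frames, the orange cube sits at roughly (2.8, 7.2) before and (3.1, 7.8) after.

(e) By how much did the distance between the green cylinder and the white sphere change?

-0.9

They were about 6.9 units apart before and 6.0 after — 0.9 units closer together.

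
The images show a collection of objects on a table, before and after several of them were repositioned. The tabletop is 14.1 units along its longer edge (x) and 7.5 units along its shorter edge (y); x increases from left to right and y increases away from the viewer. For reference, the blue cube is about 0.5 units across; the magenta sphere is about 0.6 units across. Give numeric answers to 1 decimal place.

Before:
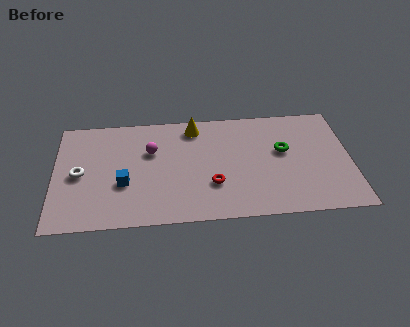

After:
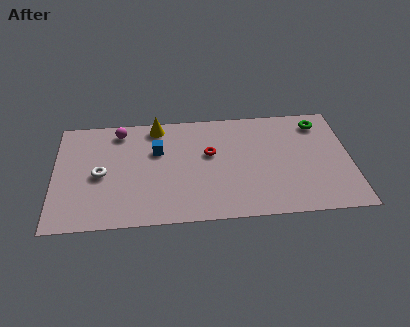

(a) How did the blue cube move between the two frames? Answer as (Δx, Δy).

(1.6, 2.1)

From the two frames, the blue cube sits at roughly (3.3, 2.8) before and (4.9, 4.9) after.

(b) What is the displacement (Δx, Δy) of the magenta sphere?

(-1.5, 1.5)

The magenta sphere started near (4.6, 4.9) and ended near (3.1, 6.4).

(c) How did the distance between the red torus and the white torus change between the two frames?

-1.1

The distance was about 6.4 in the first image and 5.3 in the second, so they moved 1.1 units closer together.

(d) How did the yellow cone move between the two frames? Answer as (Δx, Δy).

(-1.8, 0.2)

The yellow cone was at about (6.7, 6.4) and moved to about (4.9, 6.6).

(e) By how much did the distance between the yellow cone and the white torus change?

-2.1

The distance was about 6.2 in the first image and 4.1 in the second, so they moved 2.1 units closer together.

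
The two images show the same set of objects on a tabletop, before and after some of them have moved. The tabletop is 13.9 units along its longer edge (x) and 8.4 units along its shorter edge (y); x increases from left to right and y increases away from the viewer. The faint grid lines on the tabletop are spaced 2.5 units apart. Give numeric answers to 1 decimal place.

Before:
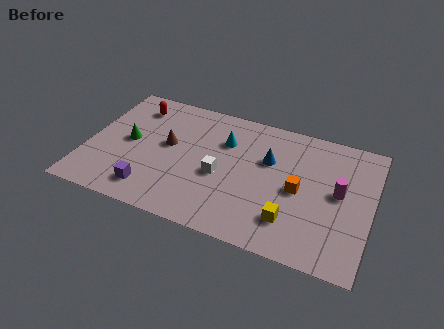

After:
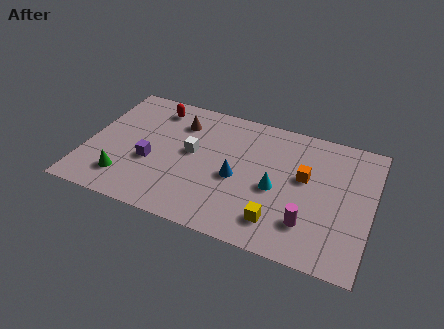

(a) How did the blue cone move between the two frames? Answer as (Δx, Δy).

(-1.4, -1.7)

From the two frames, the blue cone sits at roughly (8.8, 5.4) before and (7.4, 3.7) after.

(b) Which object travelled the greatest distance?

the cyan cone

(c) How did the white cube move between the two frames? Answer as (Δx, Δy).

(-1.5, 1.0)

From the two frames, the white cube sits at roughly (6.6, 3.6) before and (5.1, 4.6) after.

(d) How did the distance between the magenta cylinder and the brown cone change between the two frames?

-0.4

Before: roughly 8.4 units apart; after: 8.0. That's 0.4 units closer together.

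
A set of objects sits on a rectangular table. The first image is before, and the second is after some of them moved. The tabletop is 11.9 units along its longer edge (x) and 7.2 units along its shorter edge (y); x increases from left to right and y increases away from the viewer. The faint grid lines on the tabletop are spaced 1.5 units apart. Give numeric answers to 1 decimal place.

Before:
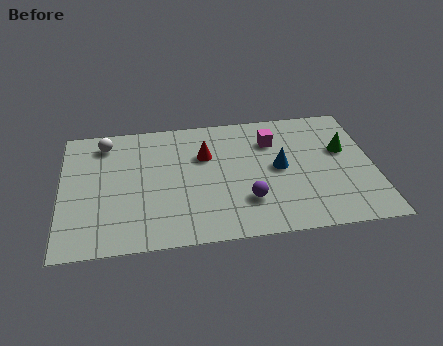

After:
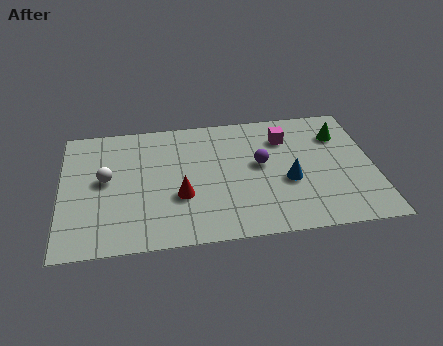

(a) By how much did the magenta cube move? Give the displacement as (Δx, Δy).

(0.5, 0.1)

The magenta cube started near (8.1, 5.3) and ended near (8.6, 5.4).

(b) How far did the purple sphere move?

2.1

The purple sphere was near (7.0, 2.0) before and (7.6, 4.0) after, so it travelled √(0.6² + 2.0²) ≈ 2.1 units.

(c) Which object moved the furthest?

the red cone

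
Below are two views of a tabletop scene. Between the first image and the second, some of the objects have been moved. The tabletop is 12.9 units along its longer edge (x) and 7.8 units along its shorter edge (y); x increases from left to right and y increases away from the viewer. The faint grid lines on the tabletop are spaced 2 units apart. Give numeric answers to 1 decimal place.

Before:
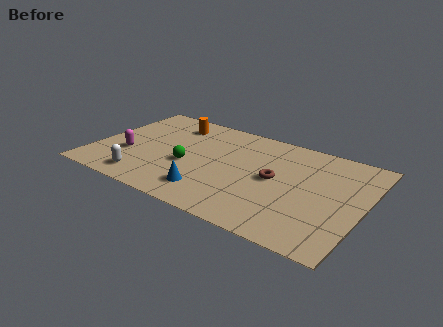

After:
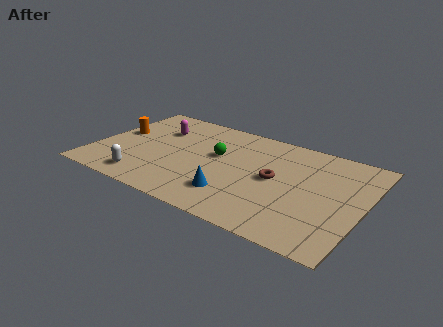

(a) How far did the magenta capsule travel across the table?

2.9

From (1.7, 2.8) to (2.7, 5.5), the magenta capsule covered √(1.0² + 2.7²) ≈ 2.9 units.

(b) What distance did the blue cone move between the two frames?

1.1

From (5.9, 1.6) to (7.0, 1.9), the blue cone covered √(1.1² + 0.3²) ≈ 1.1 units.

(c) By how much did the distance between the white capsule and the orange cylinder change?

-1.4

They were about 5.1 units apart before and 3.7 after — 1.4 units closer together.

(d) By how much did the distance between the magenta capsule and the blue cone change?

+1.2

They were about 4.4 units apart before and 5.6 after — 1.2 units further apart.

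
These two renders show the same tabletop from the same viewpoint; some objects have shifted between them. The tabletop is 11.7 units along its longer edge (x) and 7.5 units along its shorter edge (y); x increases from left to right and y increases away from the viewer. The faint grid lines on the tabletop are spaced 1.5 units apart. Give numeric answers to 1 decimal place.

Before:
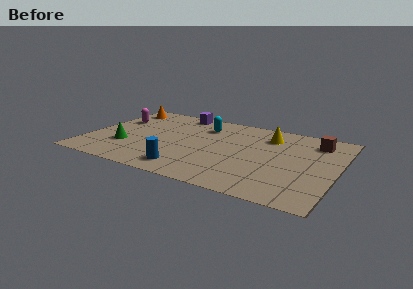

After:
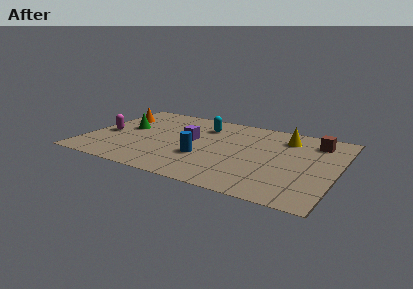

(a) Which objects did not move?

the brown cube and the cyan capsule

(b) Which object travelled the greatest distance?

the purple cube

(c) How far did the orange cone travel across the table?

1.0

From (1.0, 6.3) to (1.0, 5.3), the orange cone covered √(0.0² + 1.0²) ≈ 1.0 units.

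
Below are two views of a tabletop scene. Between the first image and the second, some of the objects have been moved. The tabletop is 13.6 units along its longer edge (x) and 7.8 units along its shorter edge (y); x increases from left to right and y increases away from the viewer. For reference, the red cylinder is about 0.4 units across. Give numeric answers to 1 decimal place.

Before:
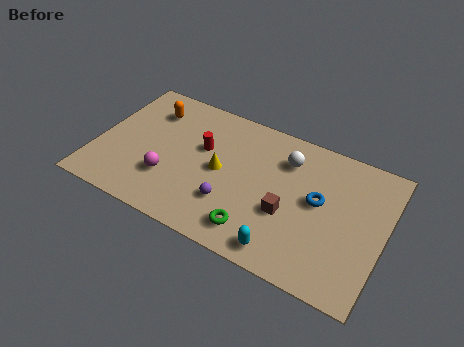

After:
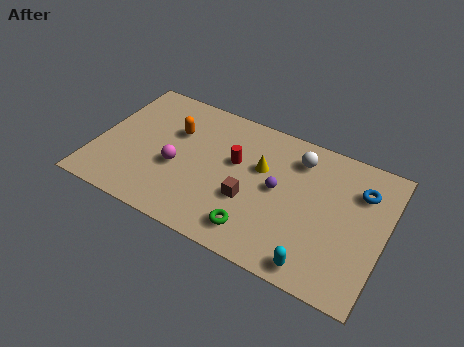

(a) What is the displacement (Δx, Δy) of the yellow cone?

(1.8, 1.0)

The yellow cone was at about (5.9, 3.9) and moved to about (7.7, 4.9).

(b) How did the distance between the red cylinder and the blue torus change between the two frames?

+0.3

Before: roughly 5.6 units apart; after: 5.9. That's 0.3 units further apart.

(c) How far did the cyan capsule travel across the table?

1.5

The cyan capsule moved from about (9.3, 1.0) to (10.8, 0.9), a distance of √(1.5² + 0.1²) ≈ 1.5.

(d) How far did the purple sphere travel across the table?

2.7

The purple sphere moved from about (6.6, 2.3) to (8.6, 4.1), a distance of √(2.0² + 1.8²) ≈ 2.7.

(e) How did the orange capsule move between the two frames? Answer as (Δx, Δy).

(1.3, -0.8)

From the two frames, the orange capsule sits at roughly (2.2, 6.0) before and (3.5, 5.2) after.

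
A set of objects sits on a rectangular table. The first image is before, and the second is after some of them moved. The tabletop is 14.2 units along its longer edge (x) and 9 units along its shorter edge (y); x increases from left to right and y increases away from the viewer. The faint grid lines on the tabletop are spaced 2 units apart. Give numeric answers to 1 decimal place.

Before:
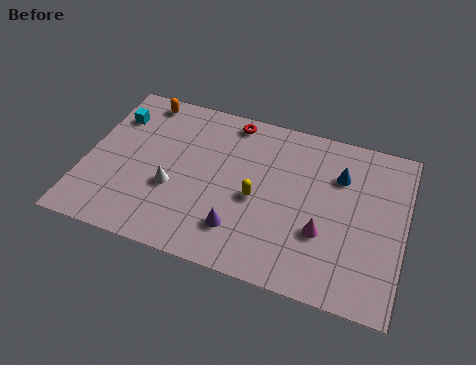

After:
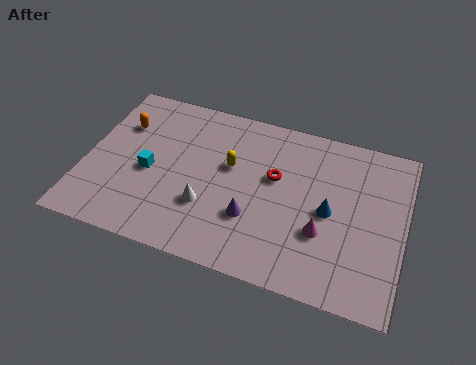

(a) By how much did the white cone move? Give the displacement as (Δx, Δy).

(1.6, -0.5)

The white cone was at about (4.0, 3.4) and moved to about (5.6, 2.9).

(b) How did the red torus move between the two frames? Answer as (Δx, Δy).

(2.2, -2.6)

From the two frames, the red torus sits at roughly (6.2, 8.0) before and (8.4, 5.4) after.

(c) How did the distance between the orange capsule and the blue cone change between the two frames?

+0.5

They were about 9.2 units apart before and 9.7 after — 0.5 units further apart.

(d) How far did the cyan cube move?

3.3

From (1.0, 6.7) to (2.9, 4.0), the cyan cube covered √(1.9² + 2.7²) ≈ 3.3 units.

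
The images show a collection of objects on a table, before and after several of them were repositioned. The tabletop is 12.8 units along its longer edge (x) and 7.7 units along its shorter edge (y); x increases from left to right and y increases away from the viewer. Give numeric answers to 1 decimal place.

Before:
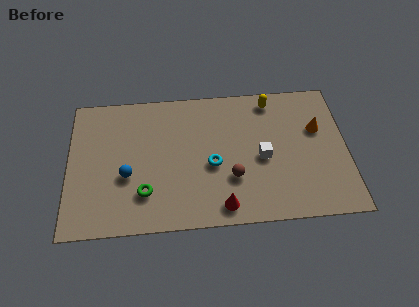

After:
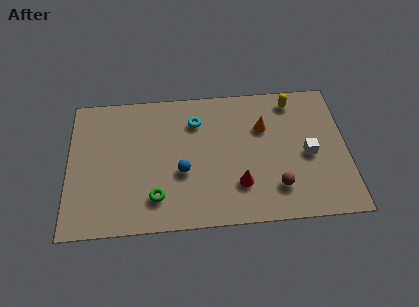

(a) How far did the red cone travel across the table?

1.4

The red cone was near (7.0, 1.0) before and (7.8, 2.1) after, so it travelled √(0.8² + 1.1²) ≈ 1.4 units.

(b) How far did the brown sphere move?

2.1

The brown sphere moved from about (7.5, 2.5) to (9.5, 1.8), a distance of √(2.0² + 0.7²) ≈ 2.1.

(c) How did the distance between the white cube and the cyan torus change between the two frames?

+3.3

The distance was about 2.3 in the first image and 5.6 in the second, so they moved 3.3 units further apart.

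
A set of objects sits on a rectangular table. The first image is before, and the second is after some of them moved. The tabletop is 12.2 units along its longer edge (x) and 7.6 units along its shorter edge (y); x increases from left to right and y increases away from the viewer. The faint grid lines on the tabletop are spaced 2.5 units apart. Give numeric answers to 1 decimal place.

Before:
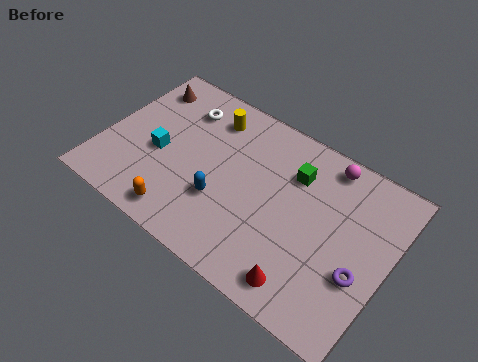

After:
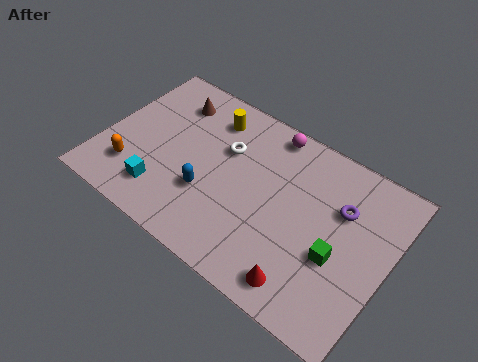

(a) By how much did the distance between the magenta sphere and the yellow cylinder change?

-2.4

Before: roughly 5.0 units apart; after: 2.6. That's 2.4 units closer together.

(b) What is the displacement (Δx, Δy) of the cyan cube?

(0.5, -1.7)

The cyan cube started near (2.4, 3.3) and ended near (2.9, 1.6).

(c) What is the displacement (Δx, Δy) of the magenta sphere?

(-2.5, 0.1)

From the two frames, the magenta sphere sits at roughly (9.1, 6.7) before and (6.6, 6.8) after.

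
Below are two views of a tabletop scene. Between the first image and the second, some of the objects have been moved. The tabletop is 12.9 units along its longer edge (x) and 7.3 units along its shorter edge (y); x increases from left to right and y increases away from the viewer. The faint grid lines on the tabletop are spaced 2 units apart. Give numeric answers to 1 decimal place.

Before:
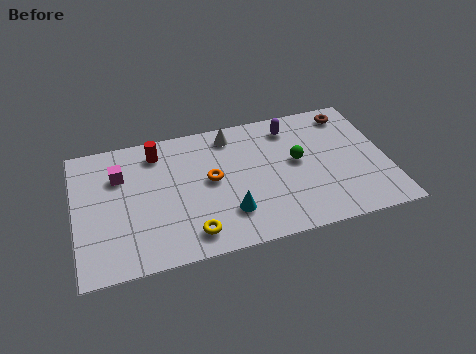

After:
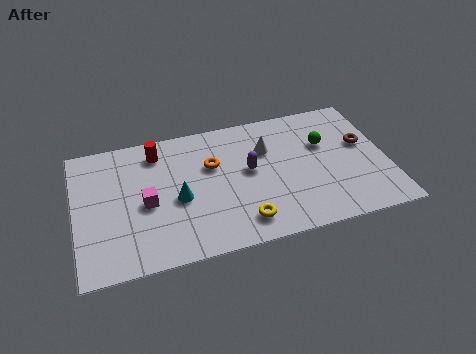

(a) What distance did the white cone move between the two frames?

1.8

The white cone moved from about (6.6, 6.2) to (8.0, 5.0), a distance of √(1.4² + 1.2²) ≈ 1.8.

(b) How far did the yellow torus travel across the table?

2.1

The yellow torus moved from about (4.6, 1.2) to (6.7, 1.3), a distance of √(2.1² + 0.1²) ≈ 2.1.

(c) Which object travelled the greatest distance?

the purple capsule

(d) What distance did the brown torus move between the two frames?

1.9

The brown torus moved from about (11.6, 6.2) to (12.0, 4.3), a distance of √(0.4² + 1.9²) ≈ 1.9.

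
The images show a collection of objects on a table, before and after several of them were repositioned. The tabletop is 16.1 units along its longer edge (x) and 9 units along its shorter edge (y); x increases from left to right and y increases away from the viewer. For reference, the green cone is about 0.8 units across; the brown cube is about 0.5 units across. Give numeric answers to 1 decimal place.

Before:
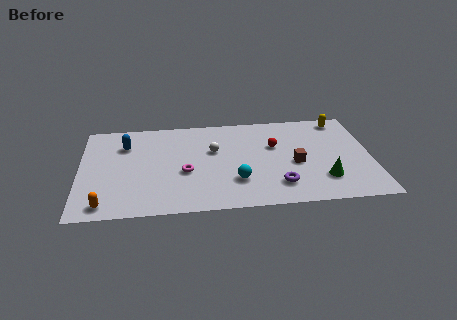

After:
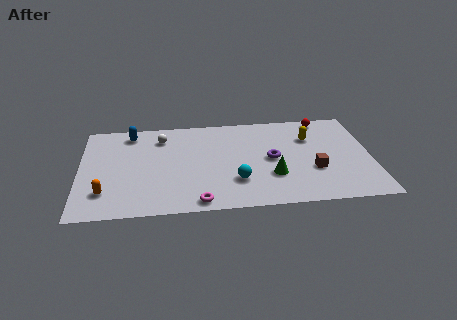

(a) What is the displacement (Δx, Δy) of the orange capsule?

(0.0, 1.1)

The orange capsule started near (1.4, 1.1) and ended near (1.4, 2.2).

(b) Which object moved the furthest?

the red sphere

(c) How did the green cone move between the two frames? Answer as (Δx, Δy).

(-2.8, 0.6)

The green cone was at about (13.4, 2.3) and moved to about (10.6, 2.9).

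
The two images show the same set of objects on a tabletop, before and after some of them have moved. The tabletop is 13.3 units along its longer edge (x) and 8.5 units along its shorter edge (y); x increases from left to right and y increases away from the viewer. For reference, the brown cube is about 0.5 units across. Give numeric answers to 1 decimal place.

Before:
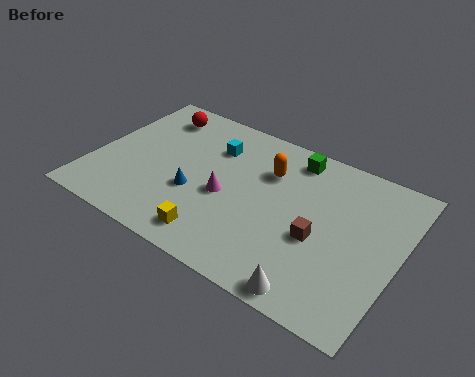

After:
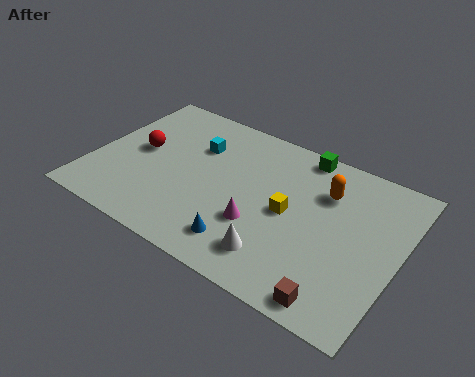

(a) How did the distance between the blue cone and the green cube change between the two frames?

+0.8

The distance was about 5.5 in the first image and 6.3 in the second, so they moved 0.8 units further apart.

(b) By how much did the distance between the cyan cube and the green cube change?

+1.2

Before: roughly 3.6 units apart; after: 4.8. That's 1.2 units further apart.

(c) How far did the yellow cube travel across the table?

4.0

The yellow cube was near (5.9, 1.3) before and (8.6, 4.2) after, so it travelled √(2.7² + 2.9²) ≈ 4.0 units.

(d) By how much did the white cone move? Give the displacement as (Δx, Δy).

(-1.8, 0.9)

The white cone started near (10.3, 0.8) and ended near (8.5, 1.7).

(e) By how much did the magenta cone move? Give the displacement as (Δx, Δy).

(1.6, -0.8)

The magenta cone was at about (5.9, 3.7) and moved to about (7.5, 2.9).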